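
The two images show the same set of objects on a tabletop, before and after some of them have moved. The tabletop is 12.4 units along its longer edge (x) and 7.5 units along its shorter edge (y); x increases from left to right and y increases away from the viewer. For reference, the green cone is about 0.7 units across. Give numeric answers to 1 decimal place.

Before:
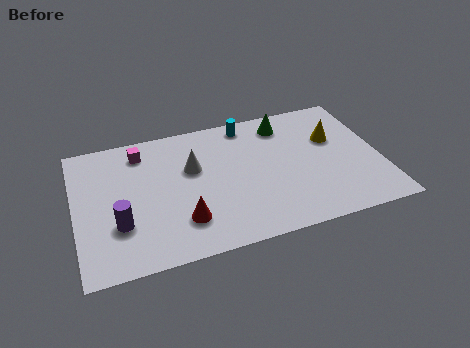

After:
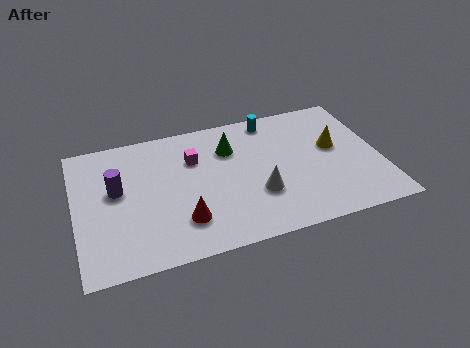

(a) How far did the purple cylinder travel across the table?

1.9

The purple cylinder moved from about (1.7, 2.4) to (1.7, 4.3), a distance of √(0.0² + 1.9²) ≈ 1.9.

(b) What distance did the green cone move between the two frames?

2.4

The green cone moved from about (8.7, 6.2) to (6.4, 5.4), a distance of √(2.3² + 0.8²) ≈ 2.4.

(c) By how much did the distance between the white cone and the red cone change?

+0.3

The distance was about 2.9 in the first image and 3.2 in the second, so they moved 0.3 units further apart.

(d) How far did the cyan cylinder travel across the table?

1.0

From (7.2, 6.6) to (8.2, 6.6), the cyan cylinder covered √(1.0² + 0.0²) ≈ 1.0 units.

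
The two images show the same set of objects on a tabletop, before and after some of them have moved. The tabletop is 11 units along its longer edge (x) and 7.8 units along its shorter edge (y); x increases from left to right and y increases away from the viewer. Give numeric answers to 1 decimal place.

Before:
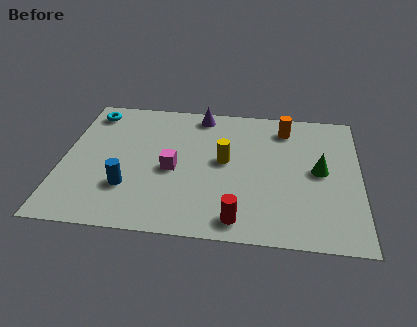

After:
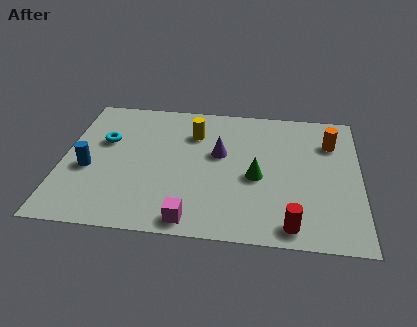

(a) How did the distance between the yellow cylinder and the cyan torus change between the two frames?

-2.2

They were about 5.6 units apart before and 3.4 after — 2.2 units closer together.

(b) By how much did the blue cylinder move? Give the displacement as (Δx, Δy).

(-1.5, 0.9)

The blue cylinder started near (2.5, 2.3) and ended near (1.0, 3.2).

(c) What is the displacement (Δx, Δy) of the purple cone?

(0.8, -2.3)

From the two frames, the purple cone sits at roughly (5.0, 6.9) before and (5.8, 4.6) after.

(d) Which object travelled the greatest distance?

the magenta cube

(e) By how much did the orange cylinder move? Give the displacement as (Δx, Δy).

(1.7, -0.7)

The orange cylinder was at about (8.2, 6.4) and moved to about (9.9, 5.7).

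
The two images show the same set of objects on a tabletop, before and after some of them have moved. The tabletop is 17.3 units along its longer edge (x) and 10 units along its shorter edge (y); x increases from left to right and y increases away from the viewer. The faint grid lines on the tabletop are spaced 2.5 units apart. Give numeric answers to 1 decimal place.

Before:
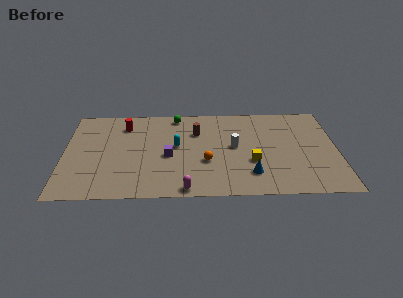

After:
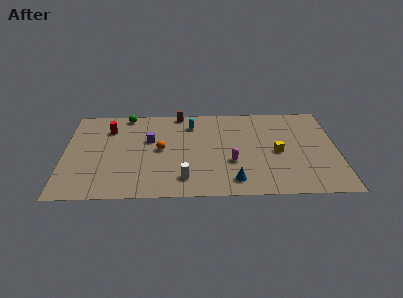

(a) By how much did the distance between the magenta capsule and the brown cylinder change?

+0.3

The distance was about 6.2 in the first image and 6.5 in the second, so they moved 0.3 units further apart.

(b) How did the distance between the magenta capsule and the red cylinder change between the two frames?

+0.6

They were about 8.1 units apart before and 8.7 after — 0.6 units further apart.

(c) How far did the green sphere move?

3.2

The green sphere was near (7.1, 8.9) before and (3.9, 9.1) after, so it travelled √(3.2² + 0.2²) ≈ 3.2 units.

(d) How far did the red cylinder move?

1.1

The red cylinder was near (3.8, 7.9) before and (2.8, 7.5) after, so it travelled √(1.0² + 0.4²) ≈ 1.1 units.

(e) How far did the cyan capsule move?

2.6

The cyan capsule was near (7.1, 5.5) before and (8.1, 7.9) after, so it travelled √(1.0² + 2.4²) ≈ 2.6 units.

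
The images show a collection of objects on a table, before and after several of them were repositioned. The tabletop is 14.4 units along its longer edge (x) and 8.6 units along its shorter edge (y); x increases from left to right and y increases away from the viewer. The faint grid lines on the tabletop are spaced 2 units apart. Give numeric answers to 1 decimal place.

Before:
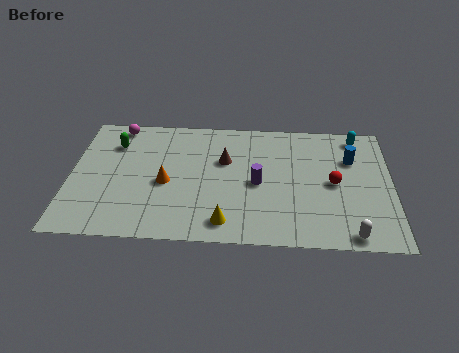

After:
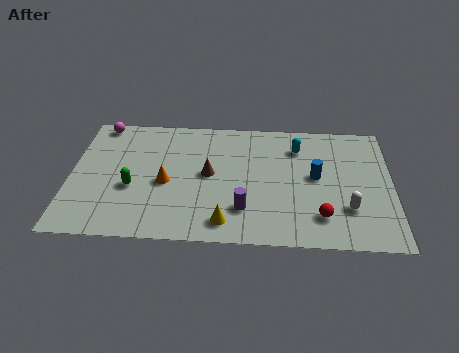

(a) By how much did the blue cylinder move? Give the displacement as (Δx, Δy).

(-1.6, -1.3)

From the two frames, the blue cylinder sits at roughly (12.6, 5.9) before and (11.0, 4.6) after.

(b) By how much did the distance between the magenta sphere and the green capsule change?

+3.4

Before: roughly 1.3 units apart; after: 4.7. That's 3.4 units further apart.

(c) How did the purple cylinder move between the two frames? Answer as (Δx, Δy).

(-0.6, -1.8)

From the two frames, the purple cylinder sits at roughly (8.4, 4.0) before and (7.8, 2.2) after.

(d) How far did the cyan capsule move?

2.8

From (12.9, 7.5) to (10.2, 6.6), the cyan capsule covered √(2.7² + 0.9²) ≈ 2.8 units.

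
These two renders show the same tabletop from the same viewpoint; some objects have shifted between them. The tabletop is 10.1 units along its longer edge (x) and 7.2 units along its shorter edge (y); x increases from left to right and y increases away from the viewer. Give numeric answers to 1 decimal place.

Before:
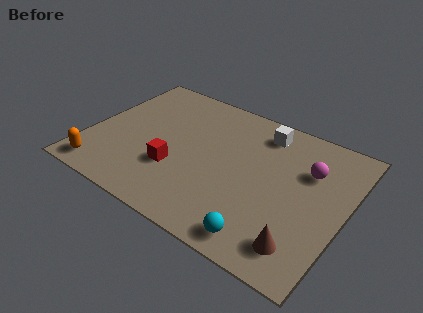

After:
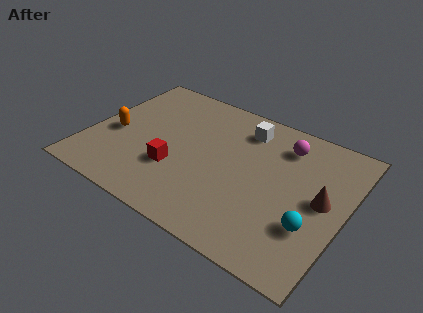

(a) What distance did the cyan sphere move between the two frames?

2.1

The cyan sphere moved from about (7.4, 0.9) to (9.0, 2.3), a distance of √(1.6² + 1.4²) ≈ 2.1.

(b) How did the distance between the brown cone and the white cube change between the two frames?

-1.2

Before: roughly 5.2 units apart; after: 4.0. That's 1.2 units closer together.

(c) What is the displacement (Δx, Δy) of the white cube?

(-0.7, -0.2)

The white cube was at about (6.5, 6.0) and moved to about (5.8, 5.8).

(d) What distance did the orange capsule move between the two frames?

2.2

The orange capsule moved from about (0.9, 0.9) to (1.0, 3.1), a distance of √(0.1² + 2.2²) ≈ 2.2.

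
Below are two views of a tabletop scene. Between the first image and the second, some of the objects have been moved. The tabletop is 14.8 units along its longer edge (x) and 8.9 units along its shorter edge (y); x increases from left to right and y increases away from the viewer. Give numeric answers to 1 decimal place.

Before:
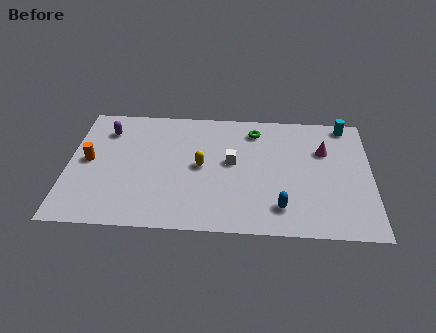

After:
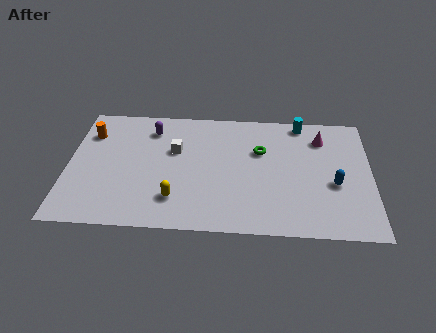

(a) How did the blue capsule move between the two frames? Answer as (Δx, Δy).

(2.6, 1.8)

From the two frames, the blue capsule sits at roughly (10.4, 1.8) before and (13.0, 3.6) after.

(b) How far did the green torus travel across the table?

1.5

The green torus moved from about (9.1, 7.3) to (9.4, 5.8), a distance of √(0.3² + 1.5²) ≈ 1.5.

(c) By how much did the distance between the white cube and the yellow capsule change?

+1.9

Before: roughly 1.6 units apart; after: 3.5. That's 1.9 units further apart.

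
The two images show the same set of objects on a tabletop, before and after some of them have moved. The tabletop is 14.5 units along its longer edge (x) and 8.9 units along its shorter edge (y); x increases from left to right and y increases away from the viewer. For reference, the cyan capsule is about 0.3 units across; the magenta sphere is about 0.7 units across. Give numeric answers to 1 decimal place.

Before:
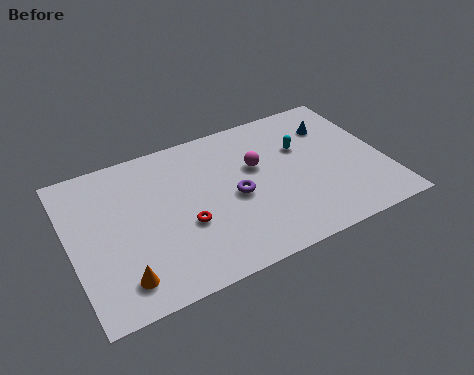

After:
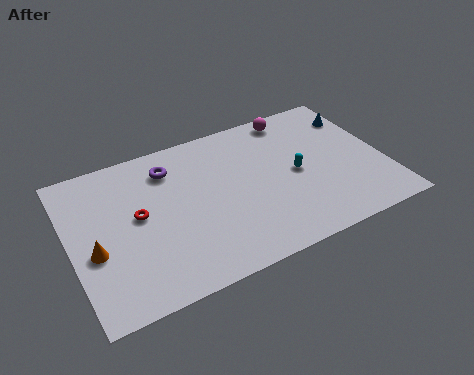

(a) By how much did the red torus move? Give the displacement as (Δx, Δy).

(-2.0, 1.4)

The red torus was at about (5.1, 3.4) and moved to about (3.1, 4.8).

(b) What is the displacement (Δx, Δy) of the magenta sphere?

(2.1, 2.4)

The magenta sphere started near (8.7, 5.5) and ended near (10.8, 7.9).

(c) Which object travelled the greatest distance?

the purple torus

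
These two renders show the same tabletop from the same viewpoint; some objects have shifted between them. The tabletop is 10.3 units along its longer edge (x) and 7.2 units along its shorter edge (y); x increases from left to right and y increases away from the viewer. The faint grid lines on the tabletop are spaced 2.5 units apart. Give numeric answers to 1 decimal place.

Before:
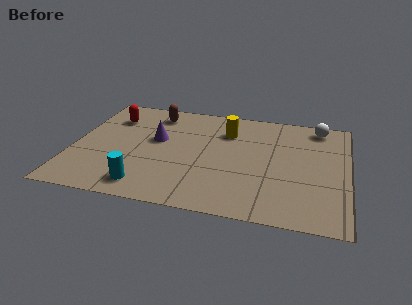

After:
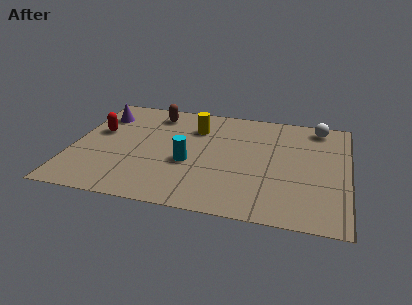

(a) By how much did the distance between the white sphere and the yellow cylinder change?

+1.2

They were about 3.5 units apart before and 4.7 after — 1.2 units further apart.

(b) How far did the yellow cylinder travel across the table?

1.2

From (5.7, 5.3) to (4.5, 5.3), the yellow cylinder covered √(1.2² + 0.0²) ≈ 1.2 units.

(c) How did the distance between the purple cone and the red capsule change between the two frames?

-1.0

The distance was about 2.2 in the first image and 1.2 in the second, so they moved 1.0 units closer together.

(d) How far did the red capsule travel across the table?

1.2

The red capsule was near (1.3, 5.4) before and (0.9, 4.3) after, so it travelled √(0.4² + 1.1²) ≈ 1.2 units.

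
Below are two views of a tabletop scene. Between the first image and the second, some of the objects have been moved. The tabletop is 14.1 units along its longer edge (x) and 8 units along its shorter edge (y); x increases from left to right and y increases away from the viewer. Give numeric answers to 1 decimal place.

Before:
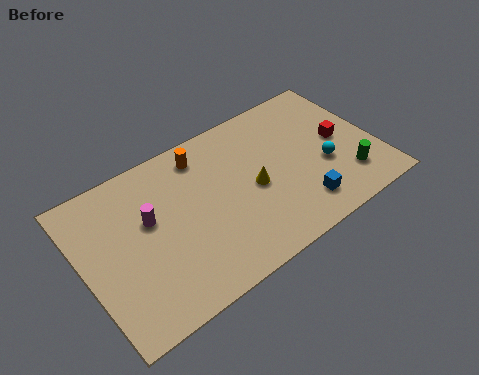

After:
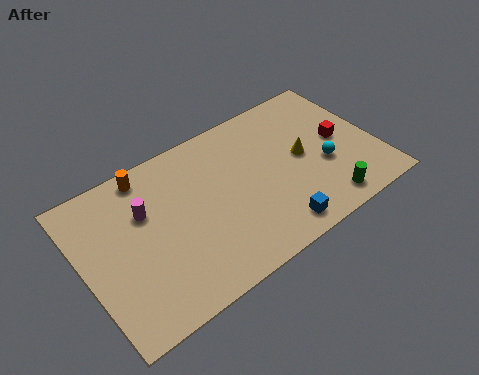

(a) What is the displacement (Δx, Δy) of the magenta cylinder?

(-0.1, 0.5)

The magenta cylinder was at about (3.2, 4.8) and moved to about (3.1, 5.3).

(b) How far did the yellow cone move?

2.5

From (8.1, 3.7) to (10.6, 4.1), the yellow cone covered √(2.5² + 0.4²) ≈ 2.5 units.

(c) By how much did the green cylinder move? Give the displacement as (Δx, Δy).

(-1.3, -0.8)

The green cylinder started near (12.4, 1.9) and ended near (11.1, 1.1).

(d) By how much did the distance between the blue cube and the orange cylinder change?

+1.5

They were about 6.4 units apart before and 7.9 after — 1.5 units further apart.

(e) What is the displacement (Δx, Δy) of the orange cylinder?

(-2.6, 0.4)

The orange cylinder was at about (6.1, 6.7) and moved to about (3.5, 7.1).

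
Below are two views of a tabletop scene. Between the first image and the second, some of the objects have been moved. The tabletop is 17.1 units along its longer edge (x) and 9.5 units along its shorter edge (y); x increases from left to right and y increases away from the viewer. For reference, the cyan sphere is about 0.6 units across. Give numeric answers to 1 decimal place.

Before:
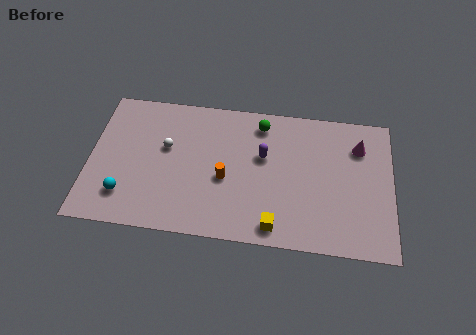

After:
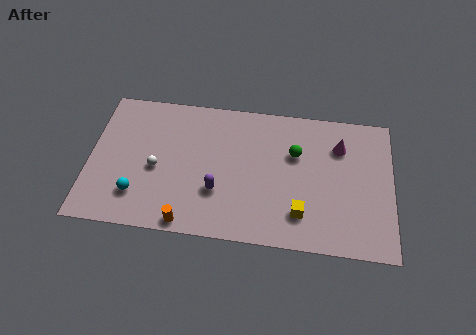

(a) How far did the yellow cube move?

1.7

The yellow cube was near (10.6, 1.2) before and (12.0, 2.2) after, so it travelled √(1.4² + 1.0²) ≈ 1.7 units.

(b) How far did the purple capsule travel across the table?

3.7

The purple capsule was near (9.8, 5.8) before and (7.3, 3.1) after, so it travelled √(2.5² + 2.7²) ≈ 3.7 units.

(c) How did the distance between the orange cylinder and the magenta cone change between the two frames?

+2.3

They were about 8.1 units apart before and 10.4 after — 2.3 units further apart.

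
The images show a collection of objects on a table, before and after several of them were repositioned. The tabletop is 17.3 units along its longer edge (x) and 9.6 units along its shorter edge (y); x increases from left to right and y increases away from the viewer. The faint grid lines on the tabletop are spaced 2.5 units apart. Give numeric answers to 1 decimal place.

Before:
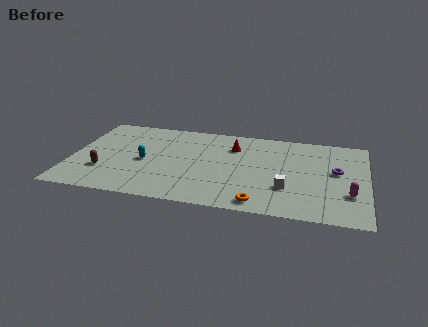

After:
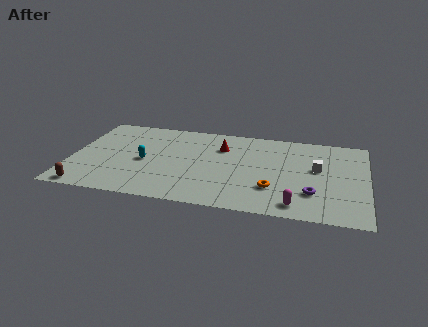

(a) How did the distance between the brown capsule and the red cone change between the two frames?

+1.2

They were about 8.5 units apart before and 9.7 after — 1.2 units further apart.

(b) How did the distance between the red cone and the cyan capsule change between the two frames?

-0.7

They were about 5.8 units apart before and 5.1 after — 0.7 units closer together.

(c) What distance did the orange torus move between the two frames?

1.8

The orange torus moved from about (11.2, 1.1) to (11.9, 2.8), a distance of √(0.7² + 1.7²) ≈ 1.8.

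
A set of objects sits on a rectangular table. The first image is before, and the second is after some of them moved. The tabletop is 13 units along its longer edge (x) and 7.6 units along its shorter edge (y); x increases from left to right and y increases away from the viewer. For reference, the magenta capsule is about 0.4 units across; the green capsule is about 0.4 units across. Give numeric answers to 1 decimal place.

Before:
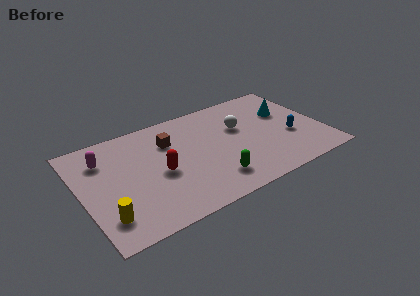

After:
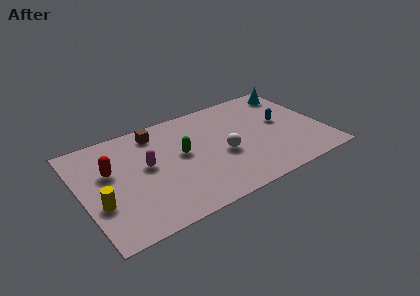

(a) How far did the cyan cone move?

1.7

From (11.3, 4.9) to (12.0, 6.4), the cyan cone covered √(0.7² + 1.5²) ≈ 1.7 units.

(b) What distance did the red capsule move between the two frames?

2.8

The red capsule moved from about (4.1, 3.4) to (1.6, 4.7), a distance of √(2.5² + 1.3²) ≈ 2.8.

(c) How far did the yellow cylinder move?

1.0

The yellow cylinder was near (1.0, 1.7) before and (0.8, 2.7) after, so it travelled √(0.2² + 1.0²) ≈ 1.0 units.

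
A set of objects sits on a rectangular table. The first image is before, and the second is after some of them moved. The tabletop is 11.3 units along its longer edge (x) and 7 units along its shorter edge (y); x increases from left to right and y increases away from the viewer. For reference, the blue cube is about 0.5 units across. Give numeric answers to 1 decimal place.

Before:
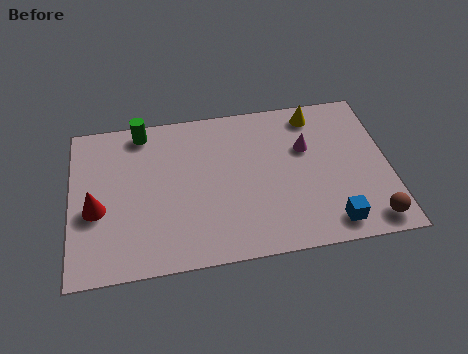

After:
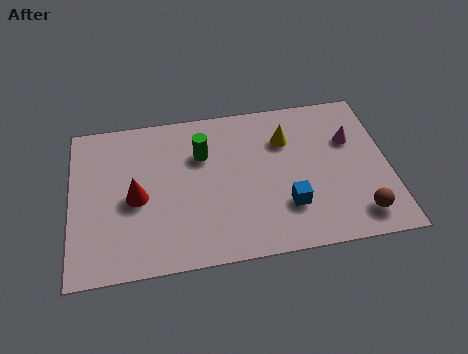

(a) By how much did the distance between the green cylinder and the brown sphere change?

-3.0

The distance was about 9.5 in the first image and 6.5 in the second, so they moved 3.0 units closer together.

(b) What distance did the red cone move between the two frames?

1.4

The red cone was near (0.9, 2.9) before and (2.3, 3.2) after, so it travelled √(1.4² + 0.3²) ≈ 1.4 units.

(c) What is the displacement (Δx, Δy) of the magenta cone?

(1.6, 0.1)

From the two frames, the magenta cone sits at roughly (8.4, 4.5) before and (10.0, 4.6) after.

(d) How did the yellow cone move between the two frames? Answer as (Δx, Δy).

(-1.1, -1.0)

The yellow cone was at about (8.8, 6.0) and moved to about (7.7, 5.0).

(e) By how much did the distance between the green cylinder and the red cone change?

-0.8

Before: roughly 3.7 units apart; after: 2.9. That's 0.8 units closer together.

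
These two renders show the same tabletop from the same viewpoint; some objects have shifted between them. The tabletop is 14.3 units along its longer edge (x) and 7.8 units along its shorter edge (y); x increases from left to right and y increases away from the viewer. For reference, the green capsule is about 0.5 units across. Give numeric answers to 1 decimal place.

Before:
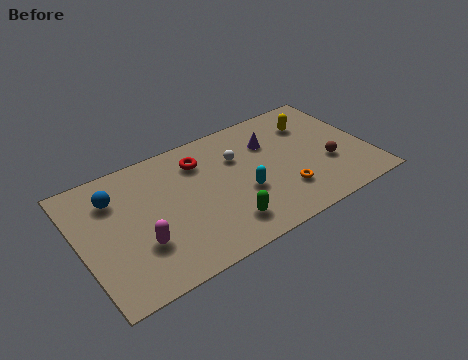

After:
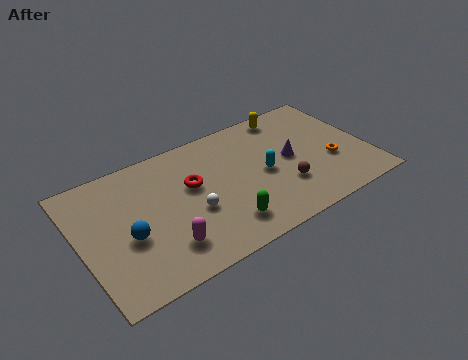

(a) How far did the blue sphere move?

2.6

The blue sphere was near (1.9, 5.8) before and (2.2, 3.2) after, so it travelled √(0.3² + 2.6²) ≈ 2.6 units.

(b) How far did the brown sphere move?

2.3

The brown sphere moved from about (12.2, 2.8) to (9.9, 2.4), a distance of √(2.3² + 0.4²) ≈ 2.3.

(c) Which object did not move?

the green capsule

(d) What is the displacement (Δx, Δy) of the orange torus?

(2.6, 0.8)

From the two frames, the orange torus sits at roughly (9.8, 2.1) before and (12.4, 2.9) after.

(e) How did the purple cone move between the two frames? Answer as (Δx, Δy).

(0.8, -1.5)

From the two frames, the purple cone sits at roughly (9.7, 5.5) before and (10.5, 4.0) after.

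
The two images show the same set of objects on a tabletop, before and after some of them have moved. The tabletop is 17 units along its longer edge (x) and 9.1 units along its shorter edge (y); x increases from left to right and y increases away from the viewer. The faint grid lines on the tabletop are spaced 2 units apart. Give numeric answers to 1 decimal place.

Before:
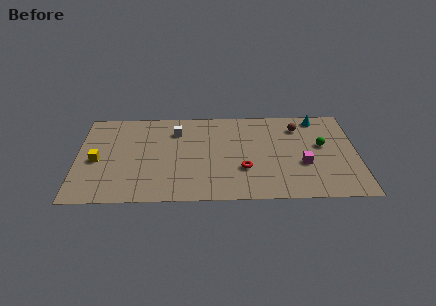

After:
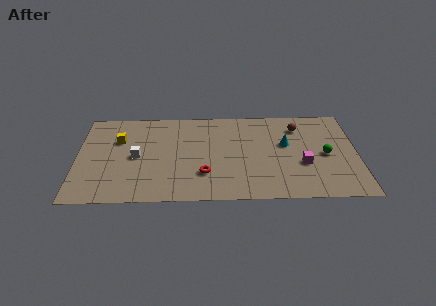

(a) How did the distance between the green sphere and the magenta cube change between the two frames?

-0.5

Before: roughly 2.2 units apart; after: 1.7. That's 0.5 units closer together.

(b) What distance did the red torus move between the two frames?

2.4

The red torus moved from about (10.1, 3.0) to (7.7, 2.6), a distance of √(2.4² + 0.4²) ≈ 2.4.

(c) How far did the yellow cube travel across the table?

2.4

From (1.2, 4.1) to (2.5, 6.1), the yellow cube covered √(1.3² + 2.0²) ≈ 2.4 units.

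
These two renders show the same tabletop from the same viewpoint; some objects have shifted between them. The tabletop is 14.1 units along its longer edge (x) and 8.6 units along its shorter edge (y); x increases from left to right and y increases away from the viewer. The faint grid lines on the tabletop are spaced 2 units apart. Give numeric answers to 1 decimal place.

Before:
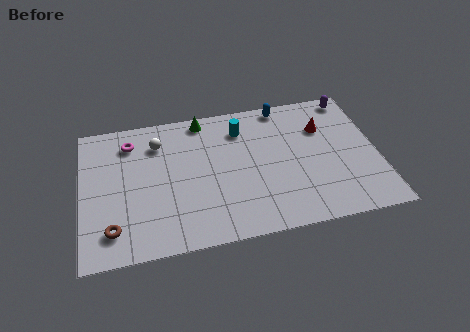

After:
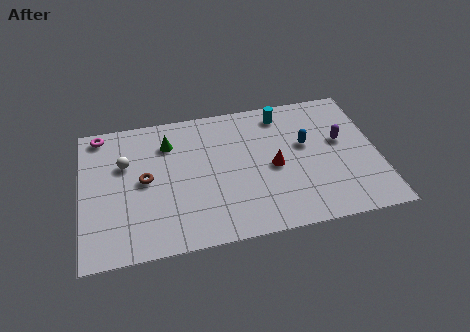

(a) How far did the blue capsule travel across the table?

2.8

From (9.8, 7.8) to (10.7, 5.1), the blue capsule covered √(0.9² + 2.7²) ≈ 2.8 units.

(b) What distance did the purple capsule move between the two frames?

2.8

The purple capsule moved from about (13.1, 7.7) to (12.4, 5.0), a distance of √(0.7² + 2.7²) ≈ 2.8.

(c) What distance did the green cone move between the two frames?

2.1

From (5.9, 7.7) to (4.2, 6.5), the green cone covered √(1.7² + 1.2²) ≈ 2.1 units.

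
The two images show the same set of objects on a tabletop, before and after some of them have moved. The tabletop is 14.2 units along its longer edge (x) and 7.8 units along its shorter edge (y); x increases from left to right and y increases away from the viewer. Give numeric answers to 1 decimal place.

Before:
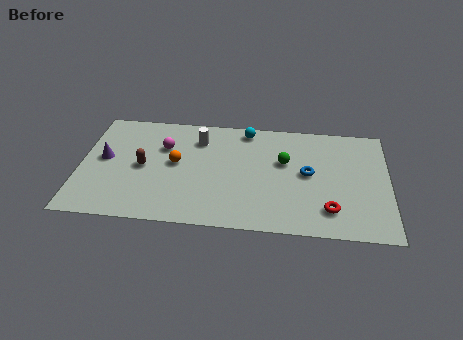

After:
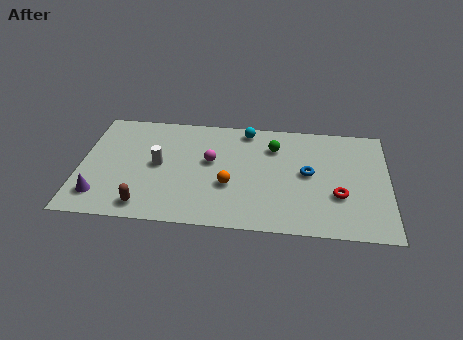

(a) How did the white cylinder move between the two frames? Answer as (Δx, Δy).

(-1.8, -2.0)

The white cylinder was at about (5.4, 6.0) and moved to about (3.6, 4.0).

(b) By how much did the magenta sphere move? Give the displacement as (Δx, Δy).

(2.2, -0.8)

The magenta sphere was at about (3.8, 5.3) and moved to about (6.0, 4.5).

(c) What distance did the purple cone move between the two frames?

2.6

From (1.1, 4.2) to (1.0, 1.6), the purple cone covered √(0.1² + 2.6²) ≈ 2.6 units.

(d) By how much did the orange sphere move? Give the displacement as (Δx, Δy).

(2.5, -1.3)

From the two frames, the orange sphere sits at roughly (4.4, 4.2) before and (6.9, 2.9) after.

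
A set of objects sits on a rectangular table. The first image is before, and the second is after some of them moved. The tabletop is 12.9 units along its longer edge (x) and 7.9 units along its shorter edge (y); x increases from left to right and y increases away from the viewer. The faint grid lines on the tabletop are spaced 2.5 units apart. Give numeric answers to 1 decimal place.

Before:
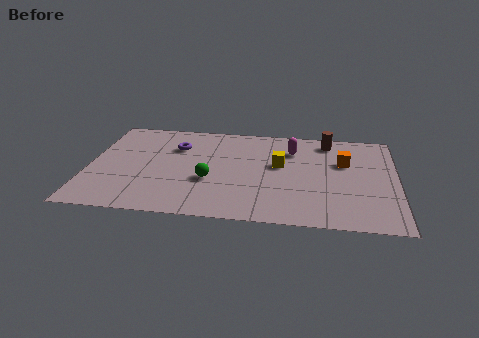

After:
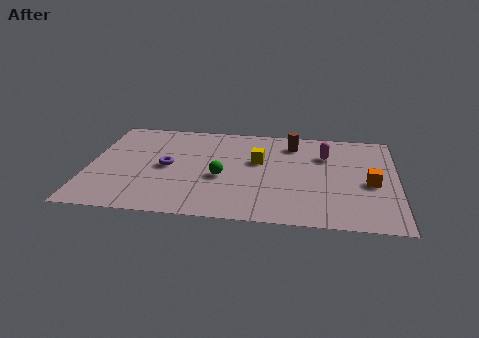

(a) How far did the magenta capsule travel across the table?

1.4

The magenta capsule moved from about (8.5, 5.9) to (9.9, 5.6), a distance of √(1.4² + 0.3²) ≈ 1.4.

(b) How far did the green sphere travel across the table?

0.6

The green sphere was near (5.1, 3.0) before and (5.6, 3.3) after, so it travelled √(0.5² + 0.3²) ≈ 0.6 units.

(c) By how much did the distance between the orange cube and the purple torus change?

+1.4

They were about 7.1 units apart before and 8.5 after — 1.4 units further apart.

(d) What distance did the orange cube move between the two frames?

1.9

From (10.7, 5.1) to (11.8, 3.5), the orange cube covered √(1.1² + 1.6²) ≈ 1.9 units.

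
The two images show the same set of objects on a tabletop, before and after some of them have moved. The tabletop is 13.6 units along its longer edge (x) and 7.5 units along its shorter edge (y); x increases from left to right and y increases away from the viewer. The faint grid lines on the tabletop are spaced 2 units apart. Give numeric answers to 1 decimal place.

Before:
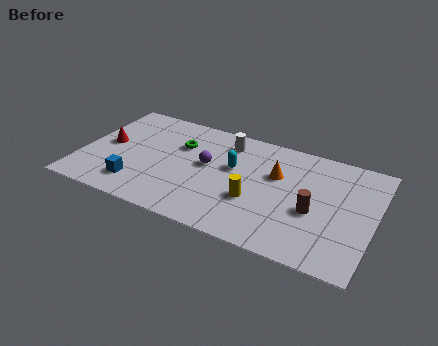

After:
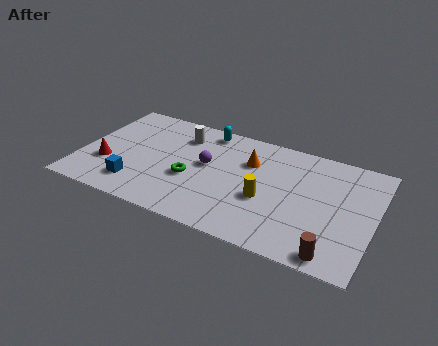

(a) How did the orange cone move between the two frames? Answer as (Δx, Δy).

(-1.3, 0.4)

The orange cone was at about (9.0, 4.8) and moved to about (7.7, 5.2).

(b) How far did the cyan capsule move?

2.6

The cyan capsule moved from about (7.0, 4.5) to (5.5, 6.6), a distance of √(1.5² + 2.1²) ≈ 2.6.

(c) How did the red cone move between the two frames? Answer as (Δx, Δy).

(0.2, -1.4)

The red cone started near (1.1, 3.9) and ended near (1.3, 2.5).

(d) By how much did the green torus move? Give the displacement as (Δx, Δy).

(0.8, -2.1)

The green torus started near (4.4, 5.1) and ended near (5.2, 3.0).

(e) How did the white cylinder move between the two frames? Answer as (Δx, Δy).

(-2.1, -0.3)

The white cylinder started near (6.5, 6.1) and ended near (4.4, 5.8).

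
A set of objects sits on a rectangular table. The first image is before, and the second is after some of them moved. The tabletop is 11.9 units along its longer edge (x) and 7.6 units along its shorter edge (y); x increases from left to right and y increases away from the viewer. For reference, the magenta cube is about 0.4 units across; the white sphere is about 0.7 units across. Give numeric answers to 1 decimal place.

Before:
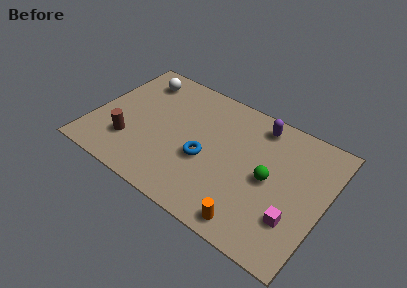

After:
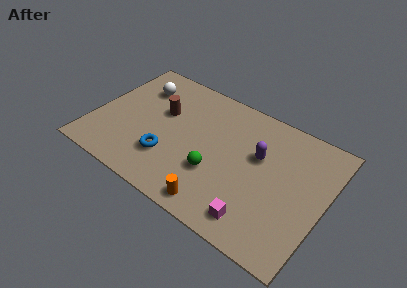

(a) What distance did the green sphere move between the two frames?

2.8

The green sphere was near (9.1, 3.7) before and (6.5, 2.6) after, so it travelled √(2.6² + 1.1²) ≈ 2.8 units.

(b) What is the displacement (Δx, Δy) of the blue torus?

(-1.8, -0.9)

The blue torus was at about (5.9, 3.1) and moved to about (4.1, 2.2).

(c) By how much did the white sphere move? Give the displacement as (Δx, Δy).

(0.1, -0.5)

The white sphere started near (1.8, 6.2) and ended near (1.9, 5.7).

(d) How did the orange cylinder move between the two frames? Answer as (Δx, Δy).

(-1.8, 0.0)

From the two frames, the orange cylinder sits at roughly (8.7, 0.9) before and (6.9, 0.9) after.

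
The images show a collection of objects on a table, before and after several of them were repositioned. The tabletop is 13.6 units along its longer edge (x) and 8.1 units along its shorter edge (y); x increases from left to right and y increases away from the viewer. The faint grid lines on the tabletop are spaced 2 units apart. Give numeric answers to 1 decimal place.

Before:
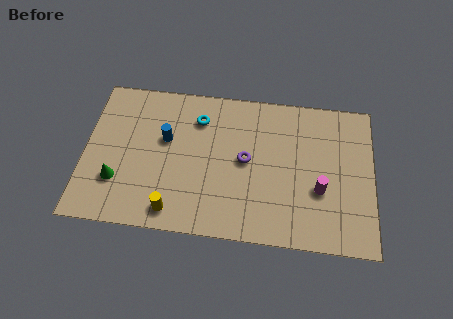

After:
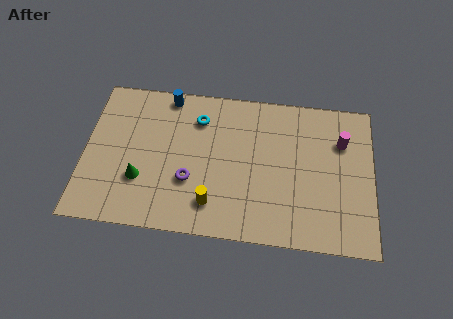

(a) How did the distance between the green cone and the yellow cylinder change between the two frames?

+0.5

They were about 3.0 units apart before and 3.5 after — 0.5 units further apart.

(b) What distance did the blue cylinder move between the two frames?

2.4

From (3.8, 4.9) to (3.8, 7.3), the blue cylinder covered √(0.0² + 2.4²) ≈ 2.4 units.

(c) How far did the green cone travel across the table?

1.1

The green cone was near (1.6, 2.4) before and (2.7, 2.6) after, so it travelled √(1.1² + 0.2²) ≈ 1.1 units.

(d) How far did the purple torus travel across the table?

3.0

The purple torus moved from about (7.6, 4.2) to (5.0, 2.8), a distance of √(2.6² + 1.4²) ≈ 3.0.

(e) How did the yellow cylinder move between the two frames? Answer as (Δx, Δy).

(1.8, 0.6)

The yellow cylinder started near (4.3, 1.1) and ended near (6.1, 1.7).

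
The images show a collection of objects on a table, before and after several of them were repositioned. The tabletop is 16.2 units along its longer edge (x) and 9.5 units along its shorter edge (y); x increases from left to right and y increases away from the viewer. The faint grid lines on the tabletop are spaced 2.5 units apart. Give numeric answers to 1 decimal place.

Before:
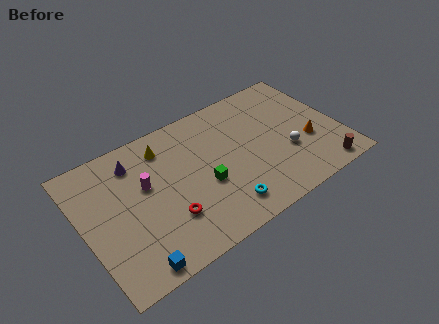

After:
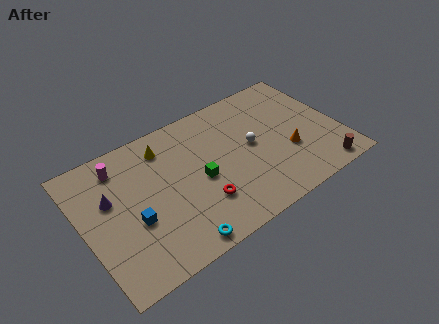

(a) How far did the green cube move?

0.5

From (7.4, 3.8) to (7.2, 4.3), the green cube covered √(0.2² + 0.5²) ≈ 0.5 units.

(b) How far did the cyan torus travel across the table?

3.2

The cyan torus was near (8.2, 1.7) before and (5.1, 0.9) after, so it travelled √(3.1² + 0.8²) ≈ 3.2 units.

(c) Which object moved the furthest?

the cyan torus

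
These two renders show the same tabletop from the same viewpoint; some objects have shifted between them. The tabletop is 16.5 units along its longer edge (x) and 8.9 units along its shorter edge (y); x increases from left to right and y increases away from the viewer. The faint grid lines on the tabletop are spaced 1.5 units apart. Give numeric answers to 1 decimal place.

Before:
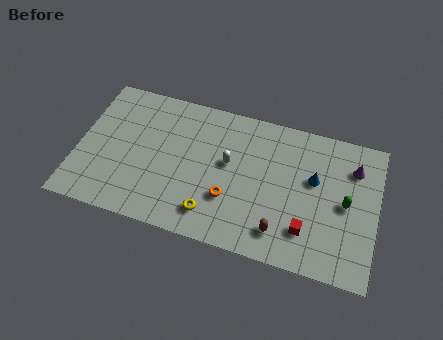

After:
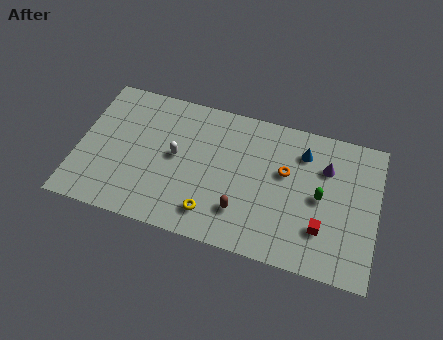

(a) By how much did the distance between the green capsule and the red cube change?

-1.1

Before: roughly 3.0 units apart; after: 1.9. That's 1.1 units closer together.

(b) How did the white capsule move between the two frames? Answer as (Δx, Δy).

(-2.9, -0.4)

From the two frames, the white capsule sits at roughly (8.3, 5.1) before and (5.4, 4.7) after.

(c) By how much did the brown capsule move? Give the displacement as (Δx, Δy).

(-2.2, 0.6)

From the two frames, the brown capsule sits at roughly (11.4, 1.7) before and (9.2, 2.3) after.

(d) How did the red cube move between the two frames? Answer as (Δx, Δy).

(0.8, 0.3)

From the two frames, the red cube sits at roughly (12.8, 2.2) before and (13.6, 2.5) after.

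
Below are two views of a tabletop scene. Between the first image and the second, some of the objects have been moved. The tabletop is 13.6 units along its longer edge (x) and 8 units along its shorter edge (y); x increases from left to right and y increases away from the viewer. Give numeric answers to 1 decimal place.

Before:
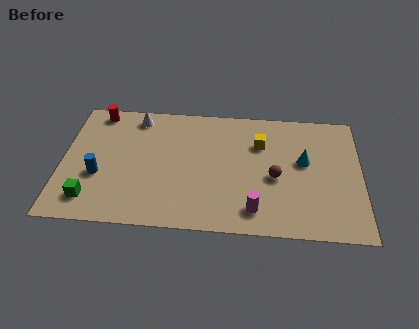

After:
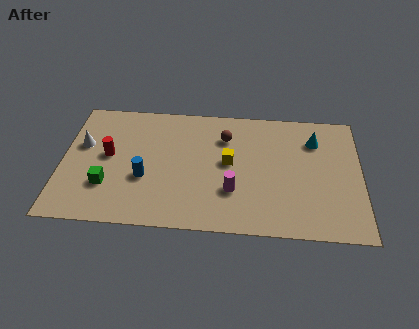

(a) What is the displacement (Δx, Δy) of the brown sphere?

(-2.3, 2.4)

From the two frames, the brown sphere sits at roughly (9.7, 3.5) before and (7.4, 5.9) after.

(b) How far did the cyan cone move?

1.5

The cyan cone moved from about (11.0, 4.6) to (11.5, 6.0), a distance of √(0.5² + 1.4²) ≈ 1.5.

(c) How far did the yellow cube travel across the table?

1.9

The yellow cube moved from about (9.0, 5.6) to (7.6, 4.3), a distance of √(1.4² + 1.3²) ≈ 1.9.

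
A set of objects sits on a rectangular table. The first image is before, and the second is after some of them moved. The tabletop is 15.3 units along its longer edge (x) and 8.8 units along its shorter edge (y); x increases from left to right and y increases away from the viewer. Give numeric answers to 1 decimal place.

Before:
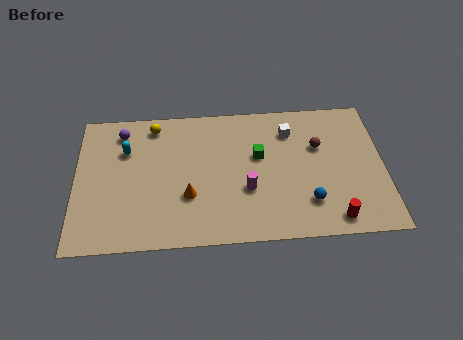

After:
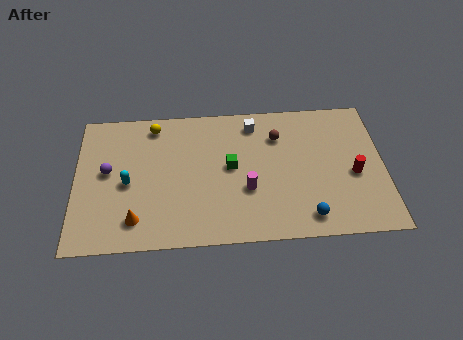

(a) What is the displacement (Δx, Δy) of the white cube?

(-1.8, 0.6)

The white cube started near (10.7, 6.8) and ended near (8.9, 7.4).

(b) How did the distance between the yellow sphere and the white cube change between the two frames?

-1.8

The distance was about 6.8 in the first image and 5.0 in the second, so they moved 1.8 units closer together.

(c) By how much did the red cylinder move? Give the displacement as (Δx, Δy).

(1.1, 2.7)

The red cylinder started near (12.7, 1.1) and ended near (13.8, 3.8).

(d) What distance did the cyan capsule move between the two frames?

2.1

The cyan capsule was near (2.5, 6.1) before and (2.6, 4.0) after, so it travelled √(0.1² + 2.1²) ≈ 2.1 units.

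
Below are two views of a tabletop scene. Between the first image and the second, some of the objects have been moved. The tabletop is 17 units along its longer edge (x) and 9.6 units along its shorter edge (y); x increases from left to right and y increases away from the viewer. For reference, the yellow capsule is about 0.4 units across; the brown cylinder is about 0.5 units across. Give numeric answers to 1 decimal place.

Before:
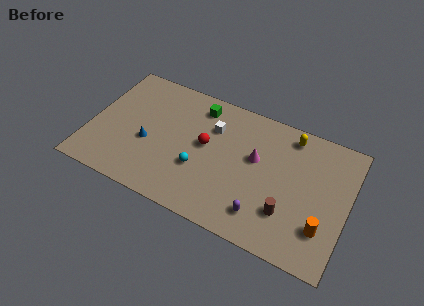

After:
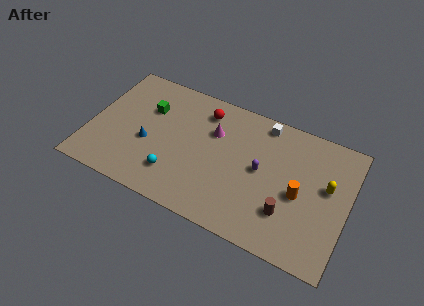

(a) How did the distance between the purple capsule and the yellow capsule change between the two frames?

-2.2

Before: roughly 6.5 units apart; after: 4.3. That's 2.2 units closer together.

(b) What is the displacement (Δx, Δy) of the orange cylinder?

(-1.7, 1.7)

The orange cylinder was at about (15.6, 2.6) and moved to about (13.9, 4.3).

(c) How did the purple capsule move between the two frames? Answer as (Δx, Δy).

(-0.5, 3.1)

The purple capsule was at about (11.8, 1.9) and moved to about (11.3, 5.0).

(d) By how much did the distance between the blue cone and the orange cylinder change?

-1.8

They were about 11.8 units apart before and 10.0 after — 1.8 units closer together.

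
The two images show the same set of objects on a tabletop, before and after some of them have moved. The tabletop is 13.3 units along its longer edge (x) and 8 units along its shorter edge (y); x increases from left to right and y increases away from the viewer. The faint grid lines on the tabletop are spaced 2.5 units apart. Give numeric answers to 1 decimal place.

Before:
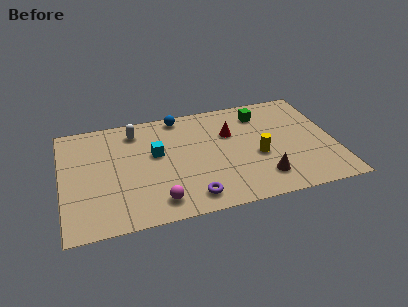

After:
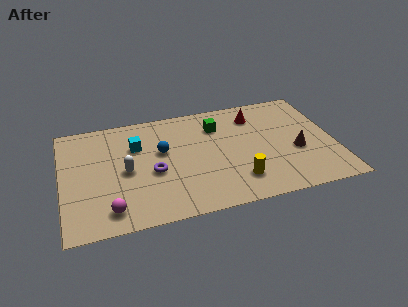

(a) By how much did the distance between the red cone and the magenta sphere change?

+3.4

Before: roughly 5.5 units apart; after: 8.9. That's 3.4 units further apart.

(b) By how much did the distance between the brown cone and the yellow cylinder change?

+1.7

They were about 1.6 units apart before and 3.3 after — 1.7 units further apart.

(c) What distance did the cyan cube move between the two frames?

1.2

The cyan cube moved from about (4.6, 4.7) to (3.7, 5.5), a distance of √(0.9² + 0.8²) ≈ 1.2.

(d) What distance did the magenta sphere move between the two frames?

2.3

The magenta sphere moved from about (4.5, 1.3) to (2.2, 1.3), a distance of √(2.3² + 0.0²) ≈ 2.3.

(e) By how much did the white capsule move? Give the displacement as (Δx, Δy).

(-0.6, -2.8)

The white capsule started near (3.7, 6.6) and ended near (3.1, 3.8).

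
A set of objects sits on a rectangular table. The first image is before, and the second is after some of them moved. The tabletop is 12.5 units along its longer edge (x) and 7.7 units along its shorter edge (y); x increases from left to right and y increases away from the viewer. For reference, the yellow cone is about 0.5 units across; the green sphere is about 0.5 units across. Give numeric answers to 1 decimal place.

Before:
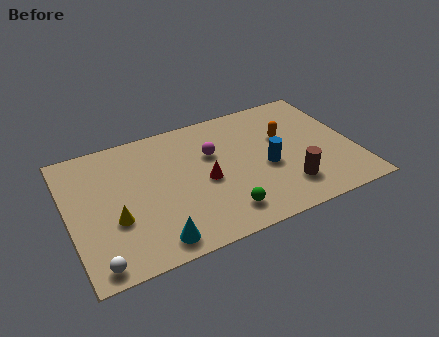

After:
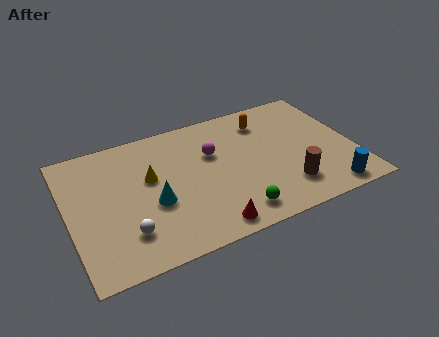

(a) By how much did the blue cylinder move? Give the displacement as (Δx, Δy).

(2.4, -2.4)

The blue cylinder was at about (8.6, 3.3) and moved to about (11.0, 0.9).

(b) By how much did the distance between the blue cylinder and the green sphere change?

+1.2

The distance was about 2.9 in the first image and 4.1 in the second, so they moved 1.2 units further apart.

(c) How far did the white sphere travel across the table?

1.8

The white sphere was near (0.9, 0.8) before and (2.3, 1.9) after, so it travelled √(1.4² + 1.1²) ≈ 1.8 units.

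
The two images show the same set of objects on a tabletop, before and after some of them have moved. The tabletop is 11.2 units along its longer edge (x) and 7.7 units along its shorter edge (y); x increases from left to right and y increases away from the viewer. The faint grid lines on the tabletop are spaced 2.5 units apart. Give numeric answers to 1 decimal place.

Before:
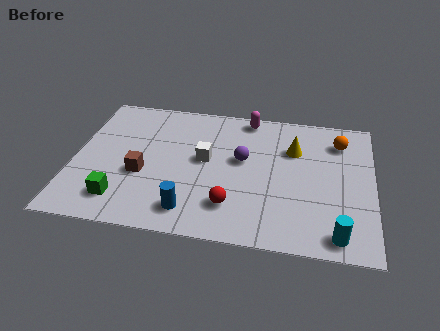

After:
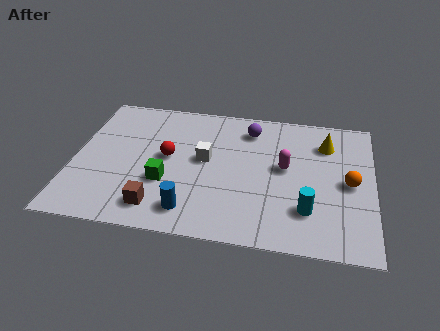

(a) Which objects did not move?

the white cube and the blue cylinder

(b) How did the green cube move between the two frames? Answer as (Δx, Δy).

(1.6, 1.2)

The green cube started near (1.9, 1.5) and ended near (3.5, 2.7).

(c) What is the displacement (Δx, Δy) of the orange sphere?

(0.4, -2.3)

The orange sphere was at about (9.9, 6.0) and moved to about (10.3, 3.7).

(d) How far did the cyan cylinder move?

1.6

From (9.9, 0.9) to (8.8, 2.0), the cyan cylinder covered √(1.1² + 1.1²) ≈ 1.6 units.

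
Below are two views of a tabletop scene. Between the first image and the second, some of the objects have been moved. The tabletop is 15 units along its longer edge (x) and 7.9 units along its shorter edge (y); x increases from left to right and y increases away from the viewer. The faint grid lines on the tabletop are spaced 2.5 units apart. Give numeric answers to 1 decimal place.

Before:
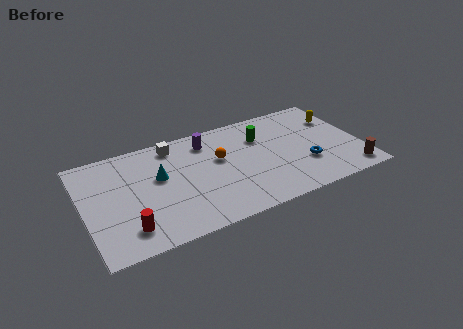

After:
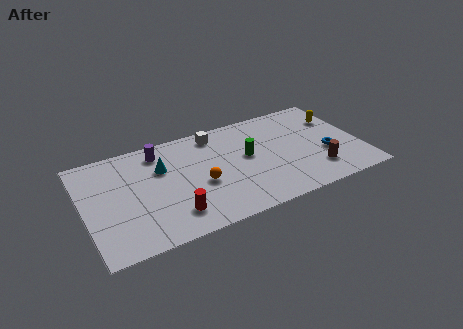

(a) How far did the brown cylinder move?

2.0

From (14.2, 1.1) to (12.4, 1.9), the brown cylinder covered √(1.8² + 0.8²) ≈ 2.0 units.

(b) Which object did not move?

the yellow capsule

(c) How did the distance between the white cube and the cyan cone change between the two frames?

+1.1

They were about 2.3 units apart before and 3.4 after — 1.1 units further apart.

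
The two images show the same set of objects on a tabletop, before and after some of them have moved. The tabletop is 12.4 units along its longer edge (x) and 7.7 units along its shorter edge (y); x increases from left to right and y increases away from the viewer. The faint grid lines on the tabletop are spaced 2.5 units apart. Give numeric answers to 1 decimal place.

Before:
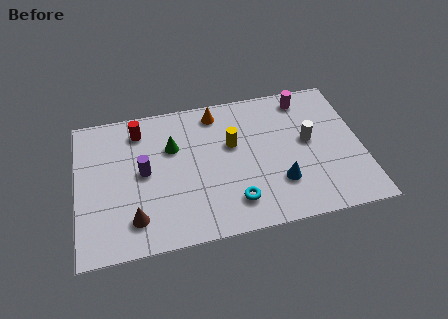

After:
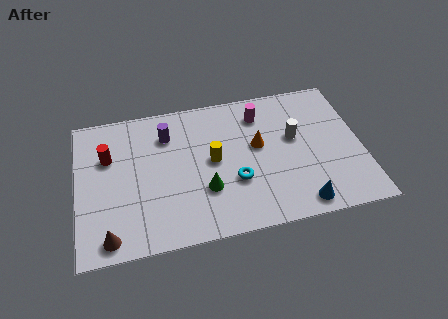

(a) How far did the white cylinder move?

0.7

The white cylinder moved from about (10.1, 4.2) to (9.5, 4.5), a distance of √(0.6² + 0.3²) ≈ 0.7.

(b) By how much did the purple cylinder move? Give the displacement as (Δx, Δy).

(1.1, 1.8)

From the two frames, the purple cylinder sits at roughly (2.9, 4.0) before and (4.0, 5.8) after.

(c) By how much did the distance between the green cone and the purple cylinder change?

+1.9

Before: roughly 1.7 units apart; after: 3.6. That's 1.9 units further apart.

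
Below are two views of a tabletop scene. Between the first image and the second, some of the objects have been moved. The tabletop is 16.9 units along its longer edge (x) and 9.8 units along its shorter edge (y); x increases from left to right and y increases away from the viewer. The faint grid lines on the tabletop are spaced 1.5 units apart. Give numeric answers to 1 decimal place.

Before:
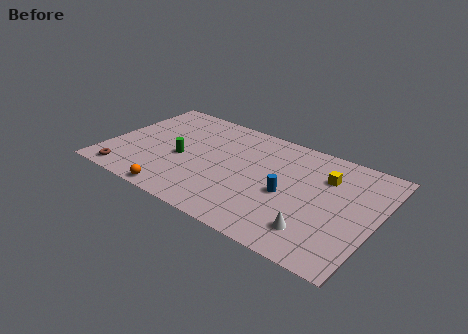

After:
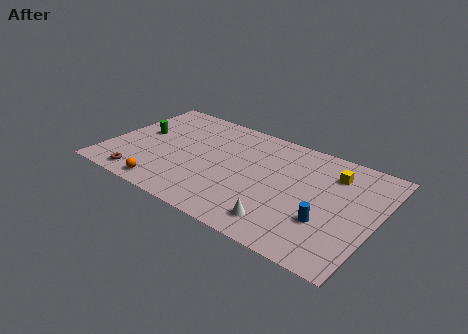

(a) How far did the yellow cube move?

0.6

The yellow cube moved from about (13.5, 7.0) to (13.9, 7.5), a distance of √(0.4² + 0.5²) ≈ 0.6.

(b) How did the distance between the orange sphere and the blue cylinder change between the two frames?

+2.7

The distance was about 7.3 in the first image and 10.0 in the second, so they moved 2.7 units further apart.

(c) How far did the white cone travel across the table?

2.0

From (13.6, 2.1) to (11.6, 1.7), the white cone covered √(2.0² + 0.4²) ≈ 2.0 units.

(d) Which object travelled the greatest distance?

the green cylinder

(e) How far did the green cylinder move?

3.1

The green cylinder was near (4.7, 4.3) before and (1.8, 5.5) after, so it travelled √(2.9² + 1.2²) ≈ 3.1 units.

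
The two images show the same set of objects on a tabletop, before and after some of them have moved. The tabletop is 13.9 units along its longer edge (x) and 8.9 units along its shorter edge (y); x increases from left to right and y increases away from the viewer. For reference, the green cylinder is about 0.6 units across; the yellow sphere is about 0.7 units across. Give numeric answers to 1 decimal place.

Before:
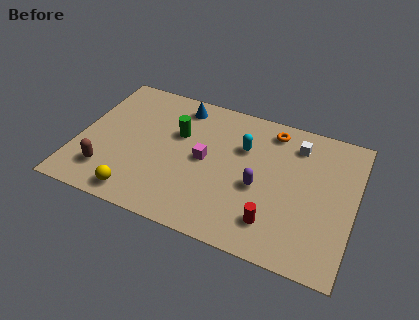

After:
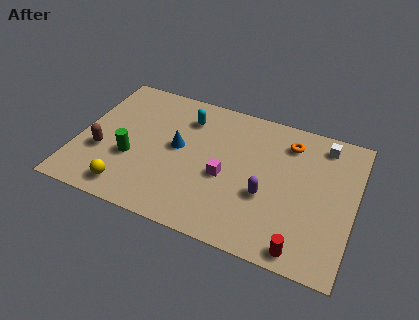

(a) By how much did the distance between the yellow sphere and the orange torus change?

+0.6

The distance was about 8.9 in the first image and 9.5 in the second, so they moved 0.6 units further apart.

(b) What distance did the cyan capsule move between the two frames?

3.1

The cyan capsule was near (8.2, 6.0) before and (5.2, 6.9) after, so it travelled √(3.0² + 0.9²) ≈ 3.1 units.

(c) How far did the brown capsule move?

1.3

The brown capsule moved from about (1.7, 2.0) to (1.3, 3.2), a distance of √(0.4² + 1.2²) ≈ 1.3.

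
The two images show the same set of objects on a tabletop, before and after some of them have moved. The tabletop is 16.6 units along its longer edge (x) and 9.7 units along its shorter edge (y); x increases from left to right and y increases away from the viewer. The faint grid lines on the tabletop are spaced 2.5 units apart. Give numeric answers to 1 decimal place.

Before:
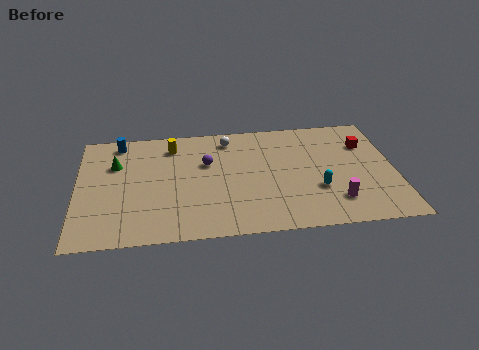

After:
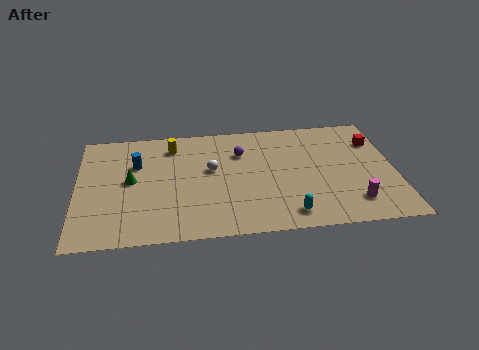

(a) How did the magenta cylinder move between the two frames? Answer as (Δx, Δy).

(0.9, -0.2)

From the two frames, the magenta cylinder sits at roughly (13.4, 2.2) before and (14.3, 2.0) after.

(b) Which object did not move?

the yellow cylinder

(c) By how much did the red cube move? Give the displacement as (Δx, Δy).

(0.5, 0.2)

From the two frames, the red cube sits at roughly (15.2, 6.9) before and (15.7, 7.1) after.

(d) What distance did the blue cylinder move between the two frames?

2.2

The blue cylinder moved from about (2.2, 8.5) to (3.1, 6.5), a distance of √(0.9² + 2.0²) ≈ 2.2.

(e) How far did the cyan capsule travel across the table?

2.5

The cyan capsule moved from about (12.5, 3.3) to (10.9, 1.4), a distance of √(1.6² + 1.9²) ≈ 2.5.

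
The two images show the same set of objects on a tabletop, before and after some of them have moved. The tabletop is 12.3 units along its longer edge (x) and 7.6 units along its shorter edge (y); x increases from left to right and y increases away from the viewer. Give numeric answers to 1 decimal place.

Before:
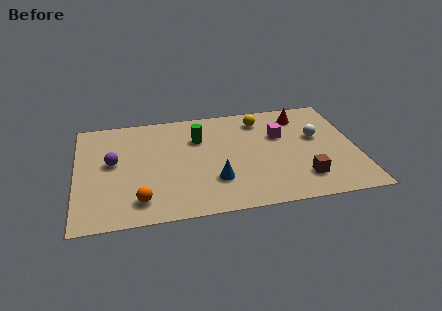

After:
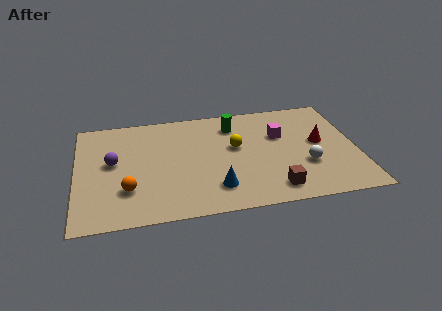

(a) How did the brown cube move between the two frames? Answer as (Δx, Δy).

(-1.3, -0.5)

The brown cube started near (9.8, 1.7) and ended near (8.5, 1.2).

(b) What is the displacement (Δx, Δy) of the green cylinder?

(1.6, 0.7)

The green cylinder started near (5.4, 5.3) and ended near (7.0, 6.0).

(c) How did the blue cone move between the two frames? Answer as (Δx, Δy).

(0.0, -0.5)

The blue cone was at about (6.0, 2.2) and moved to about (6.0, 1.7).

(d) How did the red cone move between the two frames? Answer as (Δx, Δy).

(0.7, -2.1)

The red cone was at about (10.0, 6.2) and moved to about (10.7, 4.1).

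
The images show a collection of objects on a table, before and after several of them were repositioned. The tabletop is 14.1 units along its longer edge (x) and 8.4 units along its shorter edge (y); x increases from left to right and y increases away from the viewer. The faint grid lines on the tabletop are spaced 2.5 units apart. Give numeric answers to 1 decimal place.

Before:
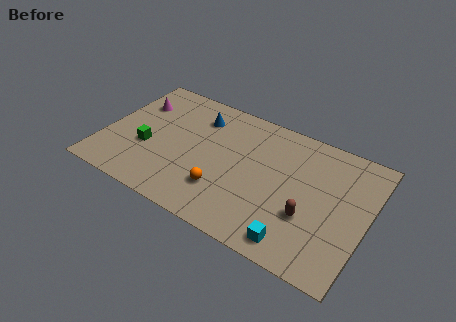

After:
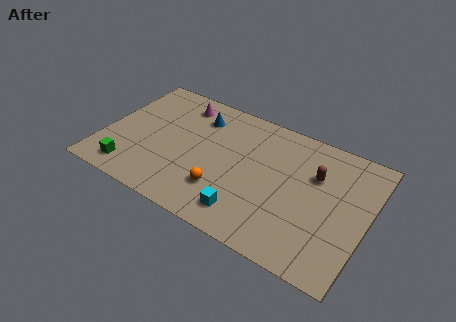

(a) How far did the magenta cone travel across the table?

2.5

The magenta cone was near (1.3, 6.0) before and (3.6, 7.0) after, so it travelled √(2.3² + 1.0²) ≈ 2.5 units.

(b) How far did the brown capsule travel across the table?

2.7

The brown capsule moved from about (11.2, 2.9) to (11.2, 5.6), a distance of √(0.0² + 2.7²) ≈ 2.7.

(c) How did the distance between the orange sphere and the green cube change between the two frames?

+0.6

Before: roughly 4.4 units apart; after: 5.0. That's 0.6 units further apart.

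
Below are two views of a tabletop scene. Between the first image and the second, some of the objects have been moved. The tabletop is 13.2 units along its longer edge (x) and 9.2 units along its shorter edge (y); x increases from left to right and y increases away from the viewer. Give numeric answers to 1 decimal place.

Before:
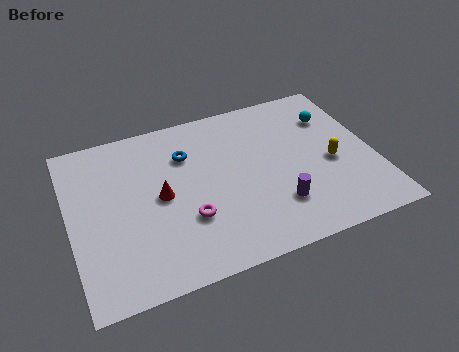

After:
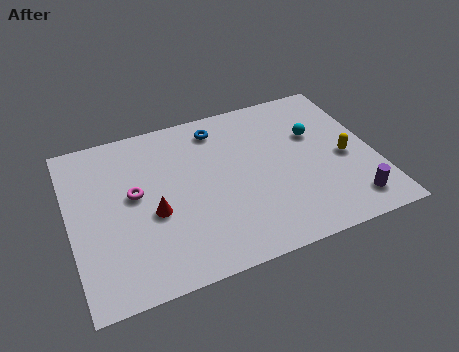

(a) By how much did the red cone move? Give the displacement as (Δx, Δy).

(-0.4, -0.8)

The red cone started near (3.9, 4.6) and ended near (3.5, 3.8).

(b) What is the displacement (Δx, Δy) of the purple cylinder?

(3.1, -0.9)

From the two frames, the purple cylinder sits at roughly (8.7, 2.4) before and (11.8, 1.5) after.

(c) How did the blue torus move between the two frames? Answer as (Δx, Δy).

(1.5, 1.1)

From the two frames, the blue torus sits at roughly (5.2, 6.6) before and (6.7, 7.7) after.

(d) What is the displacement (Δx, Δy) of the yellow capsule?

(0.6, 0.1)

The yellow capsule was at about (11.3, 4.0) and moved to about (11.9, 4.1).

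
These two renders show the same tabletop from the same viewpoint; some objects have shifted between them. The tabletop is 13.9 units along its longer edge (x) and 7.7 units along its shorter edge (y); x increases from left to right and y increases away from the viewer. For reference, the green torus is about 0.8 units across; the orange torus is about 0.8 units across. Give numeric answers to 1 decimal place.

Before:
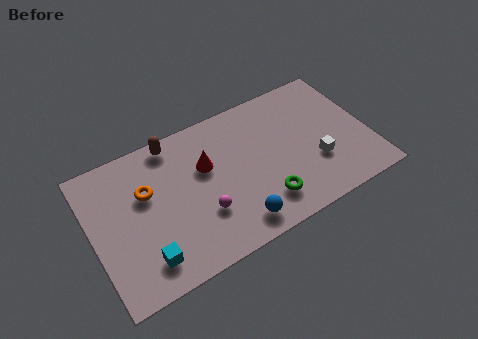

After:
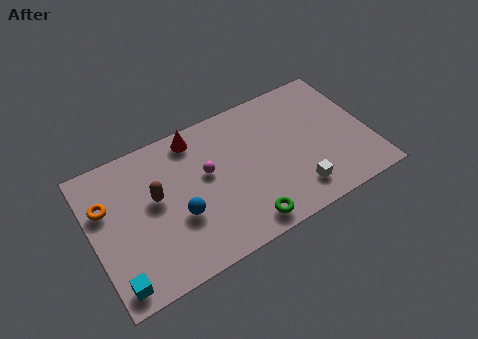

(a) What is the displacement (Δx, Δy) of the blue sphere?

(-2.6, 1.7)

From the two frames, the blue sphere sits at roughly (6.8, 1.2) before and (4.2, 2.9) after.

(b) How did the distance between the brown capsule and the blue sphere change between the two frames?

-4.4

Before: roughly 6.2 units apart; after: 1.8. That's 4.4 units closer together.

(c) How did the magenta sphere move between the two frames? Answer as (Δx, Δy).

(0.5, 2.0)

From the two frames, the magenta sphere sits at roughly (5.3, 2.5) before and (5.8, 4.5) after.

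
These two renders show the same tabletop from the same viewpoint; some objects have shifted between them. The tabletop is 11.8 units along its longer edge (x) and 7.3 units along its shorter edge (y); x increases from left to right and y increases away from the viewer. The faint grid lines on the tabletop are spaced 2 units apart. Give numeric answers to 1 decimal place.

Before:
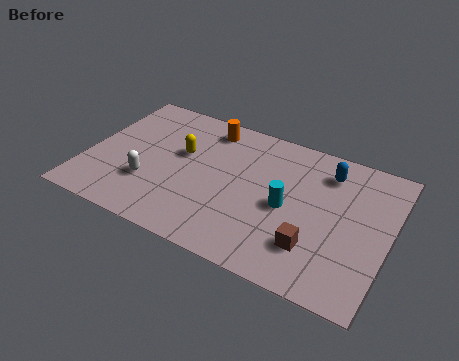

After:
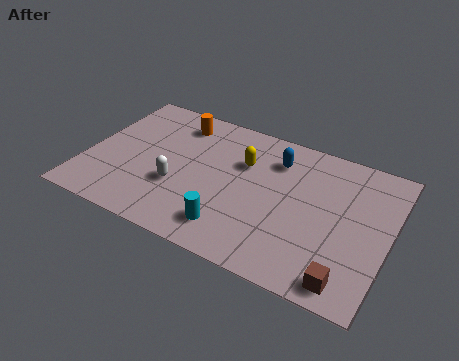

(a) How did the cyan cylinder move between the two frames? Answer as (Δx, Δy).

(-1.9, -2.0)

The cyan cylinder started near (7.9, 3.4) and ended near (6.0, 1.4).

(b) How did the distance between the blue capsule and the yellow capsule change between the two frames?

-4.4

Before: roughly 5.8 units apart; after: 1.4. That's 4.4 units closer together.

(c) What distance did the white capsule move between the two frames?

1.1

The white capsule was near (2.6, 2.3) before and (3.7, 2.6) after, so it travelled √(1.1² + 0.3²) ≈ 1.1 units.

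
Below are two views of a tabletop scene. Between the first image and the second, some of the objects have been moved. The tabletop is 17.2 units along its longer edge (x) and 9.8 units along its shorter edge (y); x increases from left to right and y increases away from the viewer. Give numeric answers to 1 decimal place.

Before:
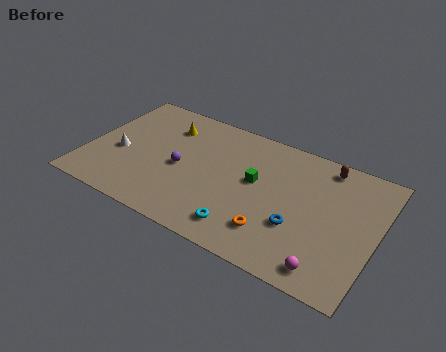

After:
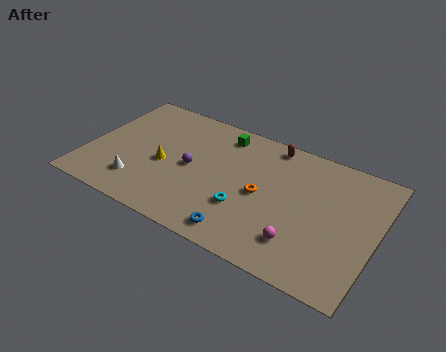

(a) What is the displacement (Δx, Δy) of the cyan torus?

(-0.1, 1.5)

The cyan torus was at about (9.8, 1.7) and moved to about (9.7, 3.2).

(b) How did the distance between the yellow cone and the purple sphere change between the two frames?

-1.6

They were about 3.3 units apart before and 1.7 after — 1.6 units closer together.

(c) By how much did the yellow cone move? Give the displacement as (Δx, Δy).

(0.3, -3.2)

The yellow cone started near (4.3, 7.5) and ended near (4.6, 4.3).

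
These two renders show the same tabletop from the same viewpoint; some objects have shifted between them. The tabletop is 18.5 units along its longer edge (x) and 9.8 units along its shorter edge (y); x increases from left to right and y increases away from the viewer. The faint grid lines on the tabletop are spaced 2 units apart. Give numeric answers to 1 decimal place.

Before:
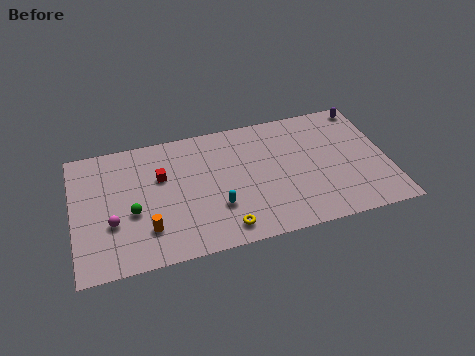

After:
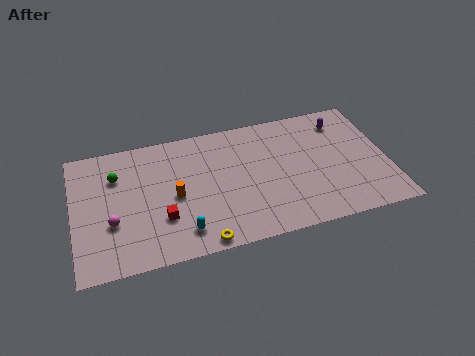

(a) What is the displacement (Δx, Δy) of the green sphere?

(-0.8, 3.0)

The green sphere was at about (3.4, 4.0) and moved to about (2.6, 7.0).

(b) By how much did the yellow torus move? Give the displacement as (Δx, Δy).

(-1.4, -0.6)

From the two frames, the yellow torus sits at roughly (8.6, 1.4) before and (7.2, 0.8) after.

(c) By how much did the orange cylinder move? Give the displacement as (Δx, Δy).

(1.7, 2.1)

From the two frames, the orange cylinder sits at roughly (4.2, 2.5) before and (5.9, 4.6) after.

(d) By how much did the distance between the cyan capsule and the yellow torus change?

-0.3

The distance was about 1.7 in the first image and 1.4 in the second, so they moved 0.3 units closer together.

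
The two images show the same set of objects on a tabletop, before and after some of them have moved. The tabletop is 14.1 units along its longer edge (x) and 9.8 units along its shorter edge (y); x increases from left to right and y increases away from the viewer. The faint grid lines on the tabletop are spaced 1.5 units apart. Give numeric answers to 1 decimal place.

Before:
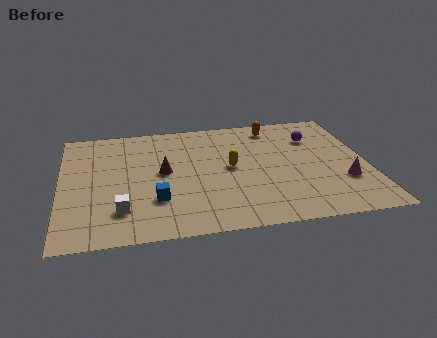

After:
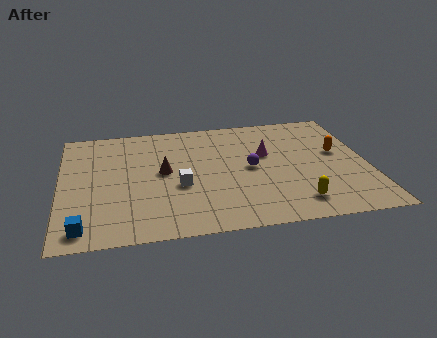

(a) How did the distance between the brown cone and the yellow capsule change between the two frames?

+3.8

Before: roughly 3.1 units apart; after: 6.9. That's 3.8 units further apart.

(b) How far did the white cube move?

3.1

From (2.7, 2.3) to (5.4, 3.9), the white cube covered √(2.7² + 1.6²) ≈ 3.1 units.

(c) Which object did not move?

the brown cone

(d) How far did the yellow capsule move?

4.4

The yellow capsule moved from about (7.8, 5.1) to (10.6, 1.7), a distance of √(2.8² + 3.4²) ≈ 4.4.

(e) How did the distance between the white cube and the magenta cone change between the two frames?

-5.6

The distance was about 10.2 in the first image and 4.6 in the second, so they moved 5.6 units closer together.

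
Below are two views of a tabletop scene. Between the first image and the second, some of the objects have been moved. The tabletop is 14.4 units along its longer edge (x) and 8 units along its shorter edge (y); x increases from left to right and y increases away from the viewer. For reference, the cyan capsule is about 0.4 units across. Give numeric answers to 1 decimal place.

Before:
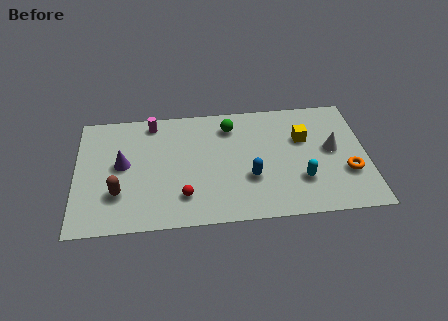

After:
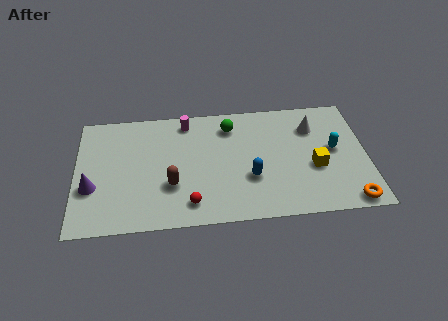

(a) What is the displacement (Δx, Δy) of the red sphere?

(0.3, -0.5)

The red sphere started near (5.3, 1.9) and ended near (5.6, 1.4).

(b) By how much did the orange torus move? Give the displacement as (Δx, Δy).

(0.0, -1.9)

From the two frames, the orange torus sits at roughly (13.4, 2.7) before and (13.4, 0.8) after.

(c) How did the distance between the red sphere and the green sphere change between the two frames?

+0.3

They were about 5.1 units apart before and 5.4 after — 0.3 units further apart.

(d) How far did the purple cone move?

2.1

The purple cone moved from about (2.3, 4.3) to (0.8, 2.9), a distance of √(1.5² + 1.4²) ≈ 2.1.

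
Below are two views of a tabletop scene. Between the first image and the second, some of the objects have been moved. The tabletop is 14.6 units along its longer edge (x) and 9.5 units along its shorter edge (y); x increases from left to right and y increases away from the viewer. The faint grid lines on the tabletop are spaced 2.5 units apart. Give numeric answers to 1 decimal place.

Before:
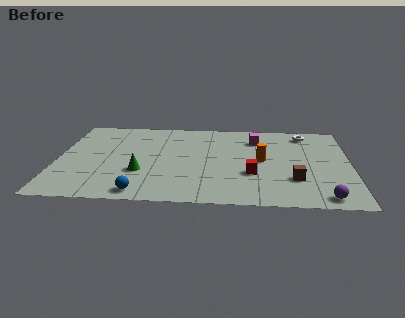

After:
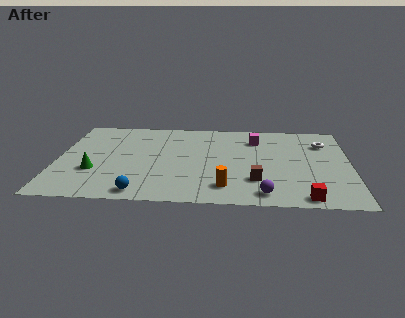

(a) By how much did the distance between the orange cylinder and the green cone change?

+0.4

They were about 6.2 units apart before and 6.6 after — 0.4 units further apart.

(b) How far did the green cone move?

2.3

The green cone moved from about (4.2, 3.2) to (1.9, 3.2), a distance of √(2.3² + 0.0²) ≈ 2.3.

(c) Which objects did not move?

the blue sphere and the magenta cube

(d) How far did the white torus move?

1.4

The white torus was near (12.4, 8.1) before and (13.3, 7.0) after, so it travelled √(0.9² + 1.1²) ≈ 1.4 units.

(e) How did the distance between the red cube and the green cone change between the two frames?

+5.2

Before: roughly 5.5 units apart; after: 10.7. That's 5.2 units further apart.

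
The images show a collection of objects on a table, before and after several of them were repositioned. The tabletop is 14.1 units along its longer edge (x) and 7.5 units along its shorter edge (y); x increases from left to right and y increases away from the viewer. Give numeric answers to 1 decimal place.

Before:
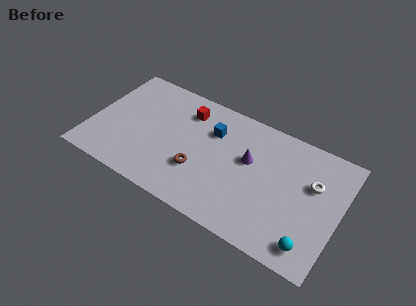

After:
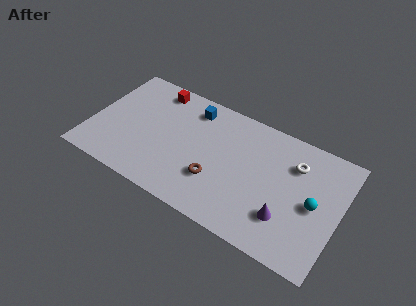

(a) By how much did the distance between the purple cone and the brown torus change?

+0.7

They were about 3.3 units apart before and 4.0 after — 0.7 units further apart.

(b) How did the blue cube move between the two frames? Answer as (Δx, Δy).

(-1.3, 0.9)

From the two frames, the blue cube sits at roughly (6.7, 5.3) before and (5.4, 6.2) after.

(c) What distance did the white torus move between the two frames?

1.3

The white torus moved from about (12.5, 4.8) to (11.4, 5.5), a distance of √(1.1² + 0.7²) ≈ 1.3.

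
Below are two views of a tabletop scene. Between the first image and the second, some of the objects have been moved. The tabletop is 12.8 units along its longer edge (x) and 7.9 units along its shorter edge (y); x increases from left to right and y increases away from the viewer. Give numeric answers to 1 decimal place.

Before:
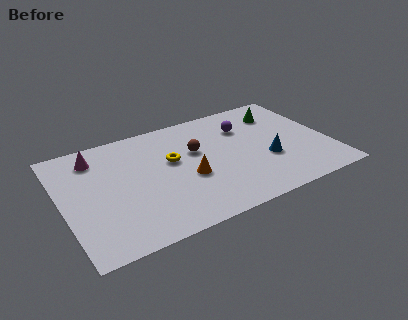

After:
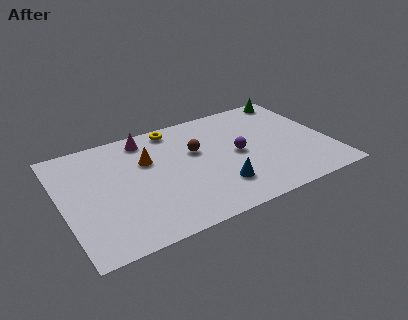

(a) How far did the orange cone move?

2.6

The orange cone moved from about (5.9, 3.2) to (4.2, 5.2), a distance of √(1.7² + 2.0²) ≈ 2.6.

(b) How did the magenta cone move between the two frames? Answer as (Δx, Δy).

(2.5, 0.4)

The magenta cone was at about (1.8, 6.4) and moved to about (4.3, 6.8).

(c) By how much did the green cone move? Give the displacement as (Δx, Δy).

(0.9, 1.0)

The green cone was at about (10.8, 6.1) and moved to about (11.7, 7.1).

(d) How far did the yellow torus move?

2.3

From (5.3, 4.7) to (5.7, 7.0), the yellow torus covered √(0.4² + 2.3²) ≈ 2.3 units.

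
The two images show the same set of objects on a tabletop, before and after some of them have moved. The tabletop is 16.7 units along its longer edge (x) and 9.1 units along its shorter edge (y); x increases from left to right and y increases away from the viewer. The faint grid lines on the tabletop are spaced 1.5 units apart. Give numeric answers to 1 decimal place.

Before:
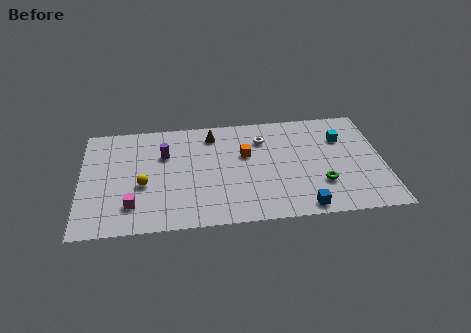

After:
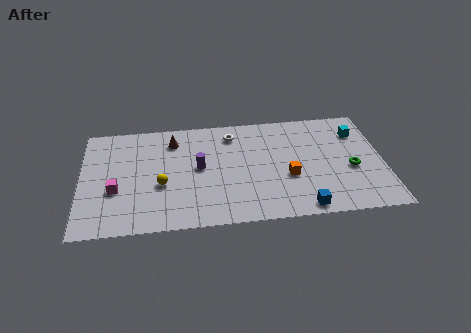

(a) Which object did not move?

the blue cube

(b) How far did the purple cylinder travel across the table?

2.3

From (4.6, 6.1) to (6.5, 4.8), the purple cylinder covered √(1.9² + 1.3²) ≈ 2.3 units.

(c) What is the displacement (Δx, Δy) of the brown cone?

(-2.2, -0.3)

The brown cone was at about (7.3, 7.5) and moved to about (5.1, 7.2).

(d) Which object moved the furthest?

the orange cube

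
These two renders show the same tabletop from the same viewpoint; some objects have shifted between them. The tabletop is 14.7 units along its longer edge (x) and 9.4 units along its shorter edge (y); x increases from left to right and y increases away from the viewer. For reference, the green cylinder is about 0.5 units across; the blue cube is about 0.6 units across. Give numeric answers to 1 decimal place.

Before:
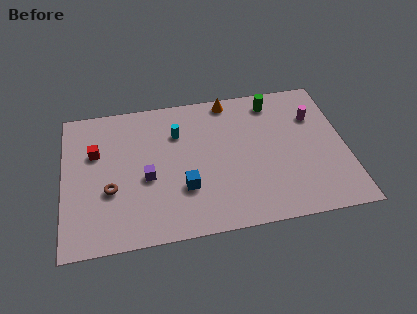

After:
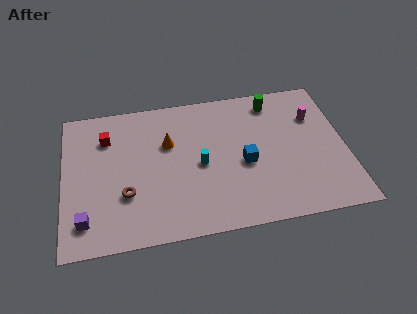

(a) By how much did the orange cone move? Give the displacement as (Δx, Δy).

(-3.3, -2.4)

From the two frames, the orange cone sits at roughly (8.8, 8.5) before and (5.5, 6.1) after.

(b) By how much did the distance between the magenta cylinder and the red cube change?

-0.6

The distance was about 11.5 in the first image and 10.9 in the second, so they moved 0.6 units closer together.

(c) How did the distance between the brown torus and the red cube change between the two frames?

+1.3

Before: roughly 2.7 units apart; after: 4.0. That's 1.3 units further apart.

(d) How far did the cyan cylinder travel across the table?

2.5

From (6.0, 6.7) to (7.1, 4.4), the cyan cylinder covered √(1.1² + 2.3²) ≈ 2.5 units.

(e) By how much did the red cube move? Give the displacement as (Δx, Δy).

(0.6, 0.9)

From the two frames, the red cube sits at roughly (1.7, 6.1) before and (2.3, 7.0) after.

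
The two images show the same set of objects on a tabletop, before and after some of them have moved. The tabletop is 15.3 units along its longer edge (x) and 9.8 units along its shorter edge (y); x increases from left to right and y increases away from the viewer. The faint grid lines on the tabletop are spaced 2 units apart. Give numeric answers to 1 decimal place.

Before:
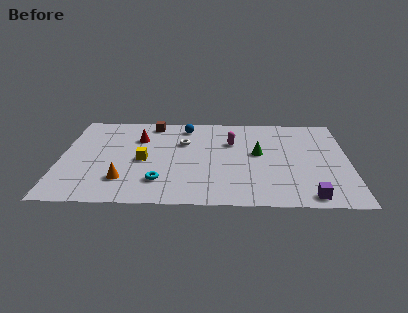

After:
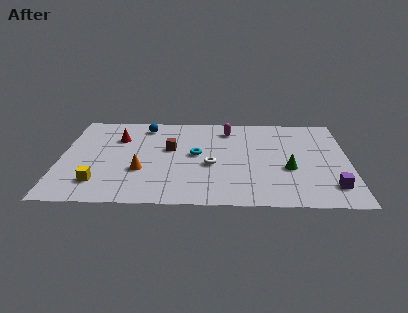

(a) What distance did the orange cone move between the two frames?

1.3

The orange cone was near (3.4, 2.4) before and (4.3, 3.4) after, so it travelled √(0.9² + 1.0²) ≈ 1.3 units.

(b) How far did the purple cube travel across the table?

1.6

The purple cube was near (13.1, 1.0) before and (14.3, 2.0) after, so it travelled √(1.2² + 1.0²) ≈ 1.6 units.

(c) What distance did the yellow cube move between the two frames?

3.3

From (4.4, 4.5) to (2.1, 2.1), the yellow cube covered √(2.3² + 2.4²) ≈ 3.3 units.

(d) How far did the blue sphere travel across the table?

2.2

The blue sphere moved from about (6.6, 8.3) to (4.4, 8.3), a distance of √(2.2² + 0.0²) ≈ 2.2.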